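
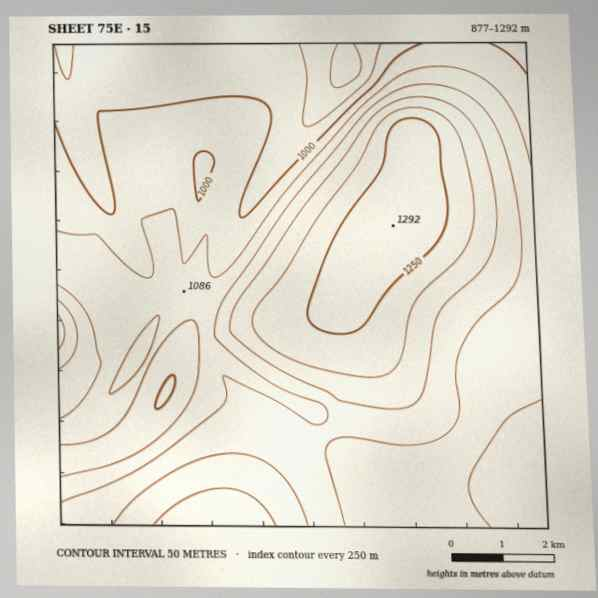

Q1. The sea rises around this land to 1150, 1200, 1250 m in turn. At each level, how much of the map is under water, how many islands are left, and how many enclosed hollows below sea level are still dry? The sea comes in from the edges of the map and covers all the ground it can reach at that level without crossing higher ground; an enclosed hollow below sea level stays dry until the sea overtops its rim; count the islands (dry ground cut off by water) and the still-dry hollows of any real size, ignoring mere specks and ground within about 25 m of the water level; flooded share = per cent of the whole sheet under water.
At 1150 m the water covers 73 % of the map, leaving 1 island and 0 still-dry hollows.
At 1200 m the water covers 84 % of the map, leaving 1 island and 0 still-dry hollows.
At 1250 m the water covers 93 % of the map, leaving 1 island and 0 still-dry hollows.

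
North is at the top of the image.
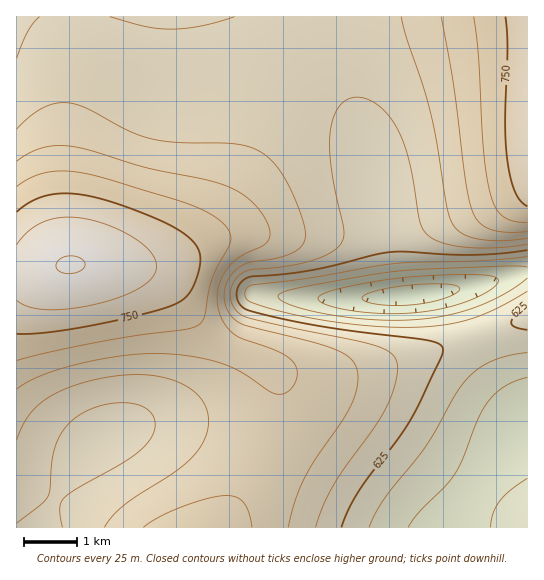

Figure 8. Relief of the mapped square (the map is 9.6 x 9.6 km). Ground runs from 510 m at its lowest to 800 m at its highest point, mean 670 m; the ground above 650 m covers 65.9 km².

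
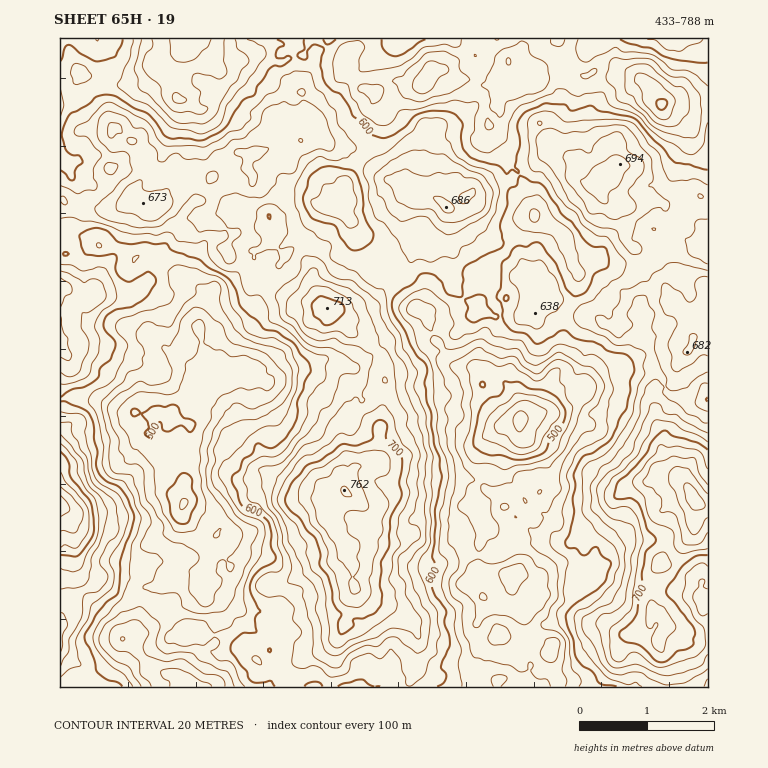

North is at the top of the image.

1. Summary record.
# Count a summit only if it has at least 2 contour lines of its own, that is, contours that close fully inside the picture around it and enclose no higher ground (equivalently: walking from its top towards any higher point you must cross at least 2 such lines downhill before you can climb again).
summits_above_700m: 2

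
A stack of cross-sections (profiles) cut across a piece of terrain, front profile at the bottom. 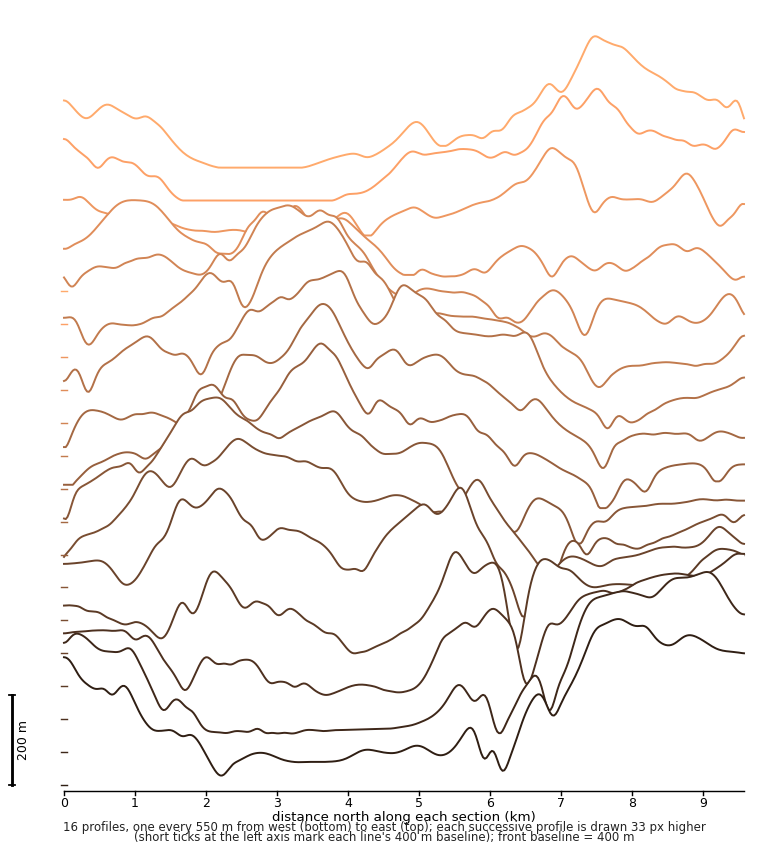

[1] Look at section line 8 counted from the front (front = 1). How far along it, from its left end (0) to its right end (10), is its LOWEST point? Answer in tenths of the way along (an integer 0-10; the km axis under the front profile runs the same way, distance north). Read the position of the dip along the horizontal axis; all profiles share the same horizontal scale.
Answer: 8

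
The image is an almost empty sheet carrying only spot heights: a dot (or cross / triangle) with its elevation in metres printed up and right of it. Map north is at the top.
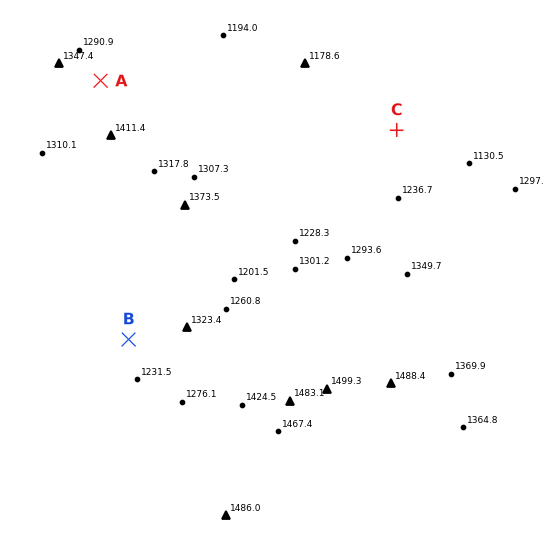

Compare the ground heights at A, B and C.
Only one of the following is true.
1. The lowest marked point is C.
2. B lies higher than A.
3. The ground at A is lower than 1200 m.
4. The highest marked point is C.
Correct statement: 1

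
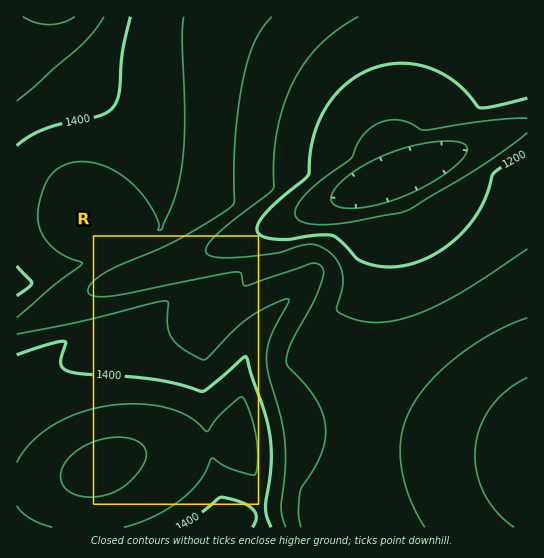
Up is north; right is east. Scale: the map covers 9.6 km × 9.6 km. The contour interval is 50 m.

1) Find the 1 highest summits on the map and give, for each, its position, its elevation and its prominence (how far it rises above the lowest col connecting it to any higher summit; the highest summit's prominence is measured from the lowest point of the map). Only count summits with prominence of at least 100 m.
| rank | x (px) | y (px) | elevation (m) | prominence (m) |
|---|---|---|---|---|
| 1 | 98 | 465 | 1511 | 165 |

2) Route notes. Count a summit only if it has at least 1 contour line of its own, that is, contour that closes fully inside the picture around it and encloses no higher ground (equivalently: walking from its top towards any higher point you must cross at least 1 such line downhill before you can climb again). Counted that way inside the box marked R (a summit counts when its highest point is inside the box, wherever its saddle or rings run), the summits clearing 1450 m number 1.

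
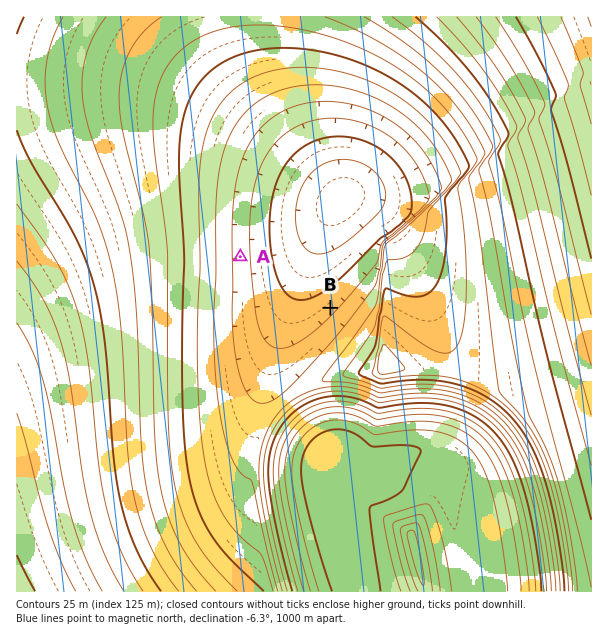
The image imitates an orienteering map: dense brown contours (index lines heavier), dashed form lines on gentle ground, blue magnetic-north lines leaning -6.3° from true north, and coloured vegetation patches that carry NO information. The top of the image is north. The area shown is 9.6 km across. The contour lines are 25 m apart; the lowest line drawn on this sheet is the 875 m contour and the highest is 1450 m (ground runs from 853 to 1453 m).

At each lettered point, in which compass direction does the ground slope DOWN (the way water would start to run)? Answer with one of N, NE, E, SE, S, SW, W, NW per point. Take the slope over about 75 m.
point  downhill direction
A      E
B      NW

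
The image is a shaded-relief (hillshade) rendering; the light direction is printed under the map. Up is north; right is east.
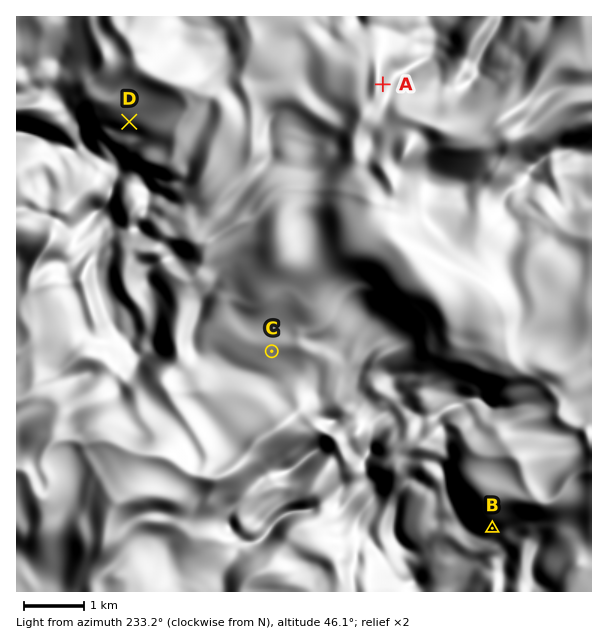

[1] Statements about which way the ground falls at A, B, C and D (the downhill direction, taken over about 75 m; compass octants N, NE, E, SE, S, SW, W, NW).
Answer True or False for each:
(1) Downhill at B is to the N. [True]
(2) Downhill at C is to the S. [False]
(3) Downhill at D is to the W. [False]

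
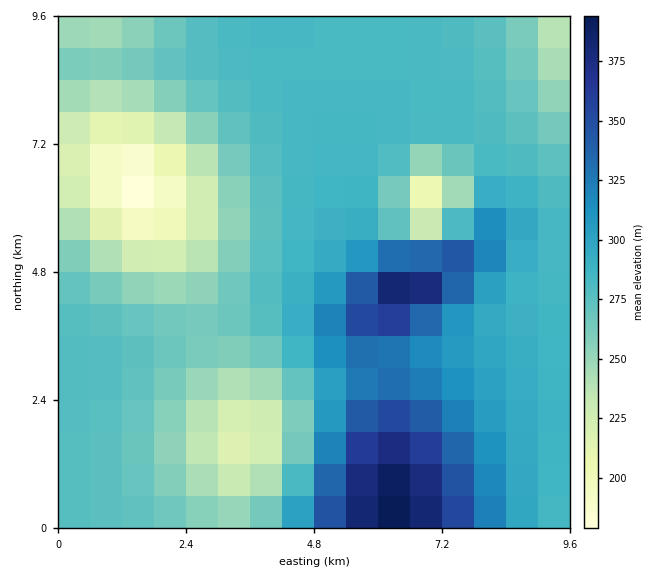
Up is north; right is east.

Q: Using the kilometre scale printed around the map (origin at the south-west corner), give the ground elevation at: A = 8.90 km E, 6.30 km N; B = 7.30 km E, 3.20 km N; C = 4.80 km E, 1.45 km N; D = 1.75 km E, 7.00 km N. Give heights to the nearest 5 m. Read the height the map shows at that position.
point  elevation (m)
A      285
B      310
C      295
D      195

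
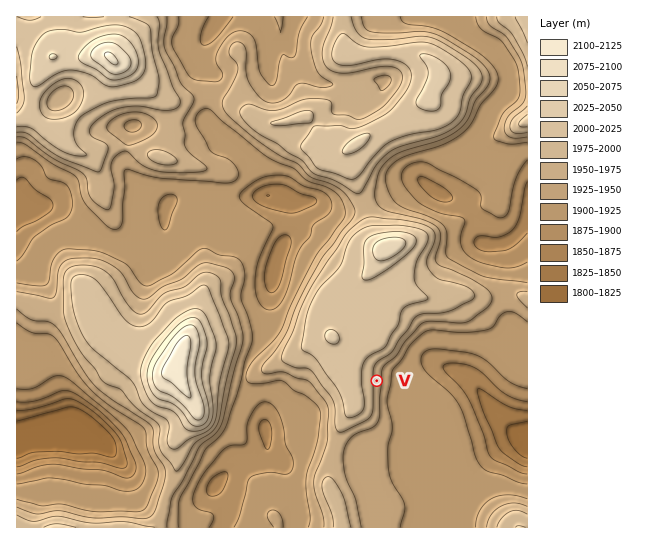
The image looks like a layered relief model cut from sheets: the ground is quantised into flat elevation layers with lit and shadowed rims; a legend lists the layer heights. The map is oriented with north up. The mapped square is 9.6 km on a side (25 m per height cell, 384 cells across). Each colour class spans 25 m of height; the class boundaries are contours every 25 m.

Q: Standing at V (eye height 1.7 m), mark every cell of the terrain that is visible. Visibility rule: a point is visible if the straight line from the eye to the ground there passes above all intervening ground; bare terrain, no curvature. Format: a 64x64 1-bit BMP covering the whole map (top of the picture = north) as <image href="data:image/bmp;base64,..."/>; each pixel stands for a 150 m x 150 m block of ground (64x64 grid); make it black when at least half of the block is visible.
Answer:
<image width="64" height="64" href="data:image/bmp;base64,Qk0+AgAAAAAAAD4AAAAoAAAAQAAAAEAAAAABAAEAAAAAAAACAAATCwAAEwsAAAIAAAAAAAAA////AAAAAAAAAAAAAAA//wAAAAAAAD//AAAAAAAD//8AAAAAAAf//wAAAAAAB///AAAAAAAH//8AAAAAAAP//wAAAAAAA//8AAAAAAAD/8AAAAAAAAP/gAAAAAAAA/+AAAAAAAAD/4AAAAAAAAP/AAAAAAAAA/8AAAAAAAAH/wEAAAAAAA/+BwAAAAAAC/4PAAAAAAAP/B8AAAAAAA/4fwAAAAAAD/D/AAAAAAAP//8AAAAAAA///wAAAAAABn//AAAAAAAAf/8AAAAAAAD//wAAAAAAAD/jAAAAAAAAP4MAAAAAAAA/4wAAAAAAADGDAAAAAAAAAAIAAAAAAAAAAAAAAAAAAAAAAAAAAAAAAAAAAAAAAAAAAAAAAAAAAAAAAAAAAAAAAAAAAAAAAAAAAAAAAAAAAAAAAAAAAAAAAAAAAAAAAAAAAAAAAAAAAAAAAAAAAAAAAAAAAAAAAAAAAAAAAAAAAAAAAAAAAAAAAAAAAAAAAAAAAAAAAAAAAAAAAAAAAAAAAAAAAAAAAAAAAAAAAAAAAAAAAAAAAAAAAAAAAAAAAAAAAAAAAAAAAAAAAAAAAAAAAAAAAAAAAAAAAAAAAAAAAAAAAAAAAAAAAAAAAAAAAAAAAAAAAAAAAAAAAAAAAAAAAAAAAAAAAAAAAAAAAAAAAAAAAAAAAAAAAAAAAAAAAAAAAA=="/>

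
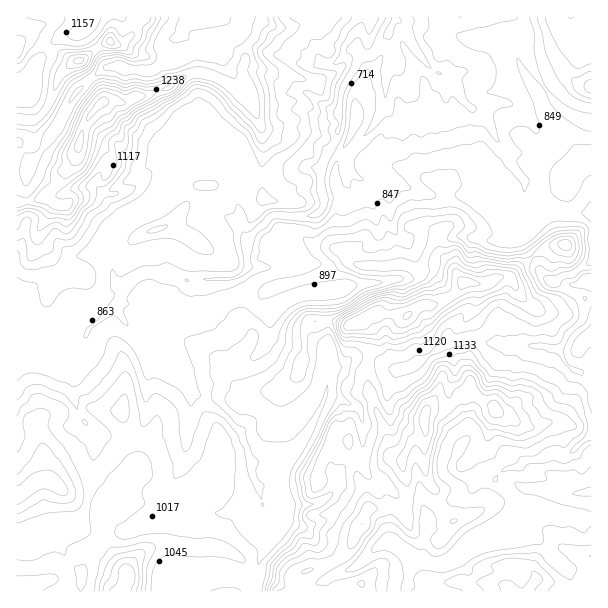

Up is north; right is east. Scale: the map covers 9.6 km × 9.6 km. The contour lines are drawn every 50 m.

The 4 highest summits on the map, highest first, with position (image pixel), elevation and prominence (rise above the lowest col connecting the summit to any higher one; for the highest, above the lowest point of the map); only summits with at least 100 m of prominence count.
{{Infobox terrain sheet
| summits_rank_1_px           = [425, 420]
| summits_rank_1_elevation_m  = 1474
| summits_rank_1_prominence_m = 836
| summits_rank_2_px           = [102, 102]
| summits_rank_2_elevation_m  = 1419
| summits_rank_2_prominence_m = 551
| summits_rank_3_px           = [80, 60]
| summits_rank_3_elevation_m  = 1418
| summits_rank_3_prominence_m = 265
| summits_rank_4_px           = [408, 315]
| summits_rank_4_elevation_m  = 1408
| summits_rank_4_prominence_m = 236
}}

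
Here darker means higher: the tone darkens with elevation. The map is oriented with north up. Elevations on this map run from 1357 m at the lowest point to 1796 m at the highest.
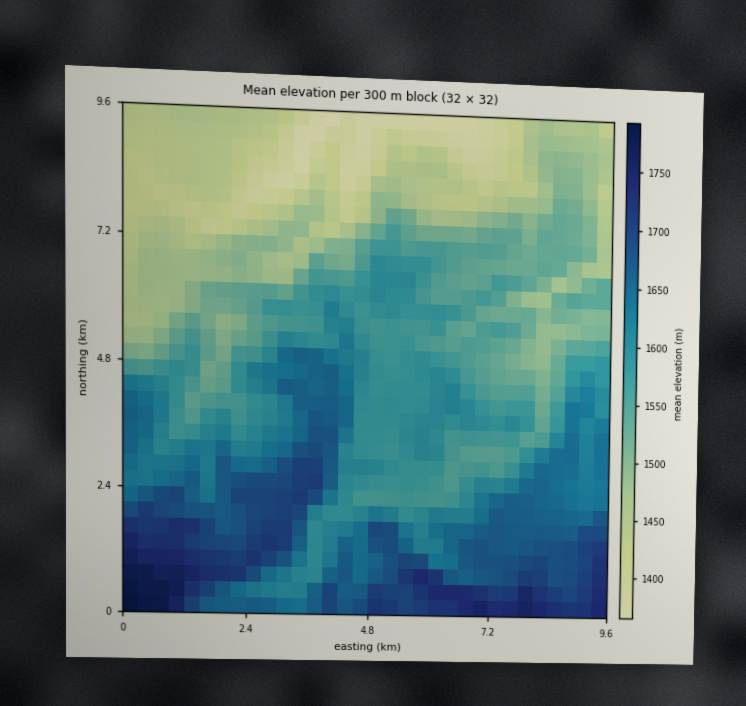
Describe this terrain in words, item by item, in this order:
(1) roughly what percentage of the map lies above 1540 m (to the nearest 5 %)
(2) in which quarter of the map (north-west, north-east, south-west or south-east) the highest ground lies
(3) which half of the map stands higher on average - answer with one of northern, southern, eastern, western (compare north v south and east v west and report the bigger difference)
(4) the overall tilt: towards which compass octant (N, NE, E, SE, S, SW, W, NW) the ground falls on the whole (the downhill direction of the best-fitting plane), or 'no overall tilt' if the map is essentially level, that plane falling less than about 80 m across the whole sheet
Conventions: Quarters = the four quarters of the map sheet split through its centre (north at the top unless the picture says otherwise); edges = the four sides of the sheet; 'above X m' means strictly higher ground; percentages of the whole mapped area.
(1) Ground above 1540 m makes up about 60 % of the sheet.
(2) The highest point lies in the south-west quarter of the map.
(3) The southern half stands higher on average than the northern half.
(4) On the whole the ground falls towards the north.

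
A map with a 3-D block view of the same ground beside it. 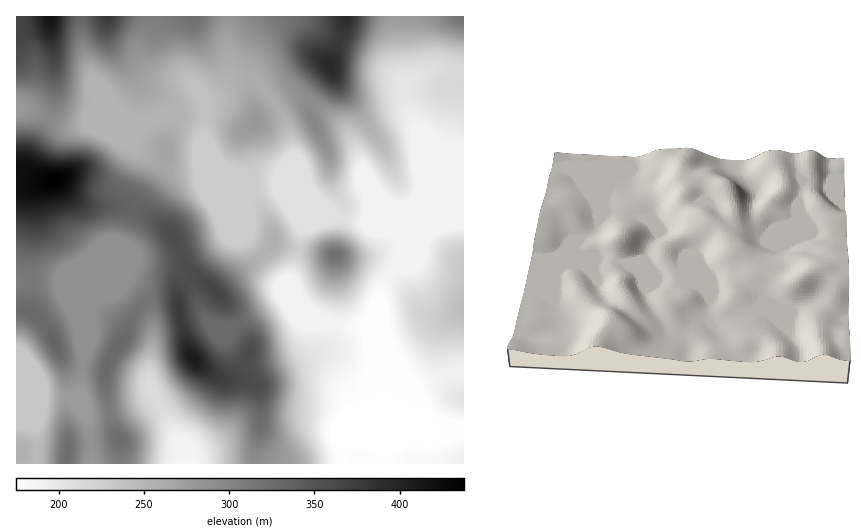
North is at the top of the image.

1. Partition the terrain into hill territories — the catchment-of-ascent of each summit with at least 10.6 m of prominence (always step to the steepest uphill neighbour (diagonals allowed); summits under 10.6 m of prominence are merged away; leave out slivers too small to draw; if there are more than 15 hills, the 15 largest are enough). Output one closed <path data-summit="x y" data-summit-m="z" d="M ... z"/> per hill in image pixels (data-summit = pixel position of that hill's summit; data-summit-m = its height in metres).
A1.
<path data-summit="193 358" data-summit-m="410" d="M155 162l-1 0 0 11-19 33-5 17-31 77 5 0 13-12 10-5 13 7 7 8 6 21 0 29-4 17 1 21 25 48 13 18 2 11 152 1 1-13 10-7 17 2 13 9 1-84-17-41-3-2-37-5-8-6-15-13-7-13-15-11-19-25-16-17 5-16-3-27 3-5-56-22-20 2-14-4z"/><path data-summit="54 180" data-summit-m="438" d="M201 98l-26 14-24 8-11 0-8-4-26 0-29 11-16-1-36-18-9 3 0 170 41 0 3 3 18 38 5 30 1-25 2-7 5-11 9-11 30-75 5-17 19-33 1-9-2-3 9 5 14 4 20-2 47 20 6 0-15-17-17-12-12-19 0-37z"/><path data-summit="330 67" data-summit-m="396" d="M298 20l-12 1-14 7-16 17-10 21-15 12-5 9 12-9 12-1 6 2 13 16 14 22 6 16 5 25 17 34 26 26 28 3 30 13 4 6 21-47 0-19-4-15 0-32-9-21-1-23-41-32-33-13-21-14z"/><path data-summit="463 308" data-summit-m="244" d="M463 225l-21 1-8 4-39 39-14 19-2 14 5 16 0 138 10-9 23-57 18-10 21-8 8-1z"/><path data-summit="336 255" data-summit-m="323" d="M342 218l-19 2-21 11-12 48 14 25 23 19 37 5 3 2 16 41 1-53-5-21 5-13 11-14 6-27-6-9-18-8-12-5z"/><path data-summit="50 17" data-summit-m="418" d="M81 16l-65 1 1 93 5-2 6 1 38 18 22-3 18-8 24 0-4-3-17-19-17-17-11-36z"/><path data-summit="119 346" data-summit-m="332" d="M127 283l-10 5-9 9-12 6-5 6-7 18 0 35-4 26-9 11 16 15 16-1 29-7 22-11-5-13 0-17 4-17-2-37-7-17z"/><path data-summit="257 120" data-summit-m="281" d="M250 77l-15 2-17 16-14 6 1 39 12 19 17 12 16 18 28-3 48 20-15-14-13-23-4-11-5-25-8-21-19-27z"/><path data-summit="55 343" data-summit-m="335" d="M57 281l-41 2 1 139 22-22 4-2 28 1 9-11 4-26-2-20-4-20z"/><path data-summit="108 17" data-summit-m="378" d="M150 16l-68 0-2 6 2 25 10 30 17 17 17 20 14 6 11 0 18-6 21-9 12-8-7-12-8-6-32-2-12-10-5-11 0-11 11-19z"/><path data-summit="194 17" data-summit-m="322" d="M227 16l-76 0-2 10-11 19 0 11 5 11 12 10 32 2 8 6 8 15 14-6 9-10 5-11-4-24z"/><path data-summit="119 440" data-summit-m="325" d="M153 395l-9 6-20 7-21 5-19 0 6 14 2 37 98-1-2-11-10-12z"/><path data-summit="346 17" data-summit-m="391" d="M395 16l-167 0-1 33 4 24-5 11 20-18 10-21 16-17 20-8 14 2 26 16 33 13 38 29-5-19z"/><path data-summit="463 17" data-summit-m="322" d="M463 16l-68 1 3 44 2 12 5 9 23-12 10-3 20 5 6-1z"/><path data-summit="68 452" data-summit-m="324" d="M53 398l-10 0-4 2-23 23 1 3 18 1 2 13-1 23 55 1 0-30-6-20-15-15z"/>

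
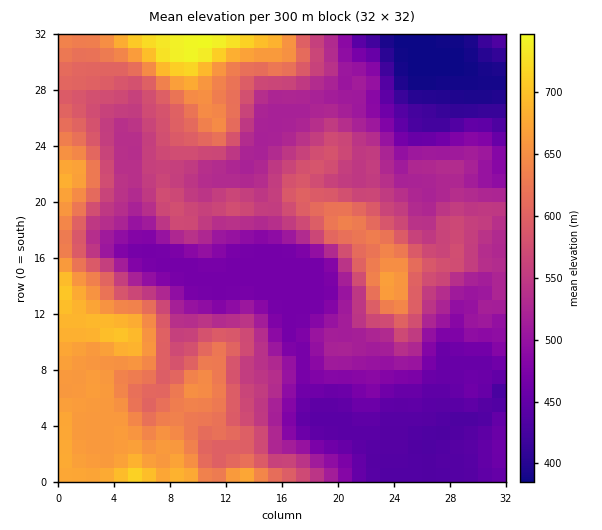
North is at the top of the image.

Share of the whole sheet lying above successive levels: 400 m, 97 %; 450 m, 87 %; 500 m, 69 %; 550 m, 47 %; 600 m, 28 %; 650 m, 14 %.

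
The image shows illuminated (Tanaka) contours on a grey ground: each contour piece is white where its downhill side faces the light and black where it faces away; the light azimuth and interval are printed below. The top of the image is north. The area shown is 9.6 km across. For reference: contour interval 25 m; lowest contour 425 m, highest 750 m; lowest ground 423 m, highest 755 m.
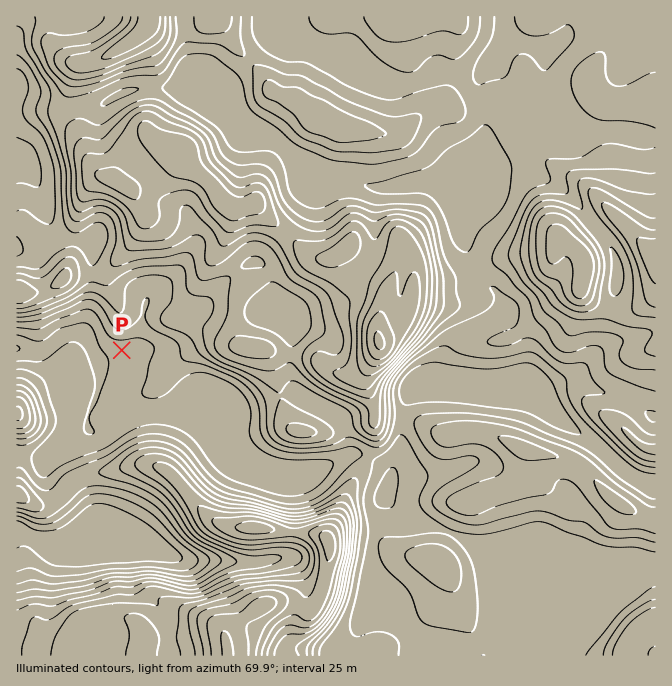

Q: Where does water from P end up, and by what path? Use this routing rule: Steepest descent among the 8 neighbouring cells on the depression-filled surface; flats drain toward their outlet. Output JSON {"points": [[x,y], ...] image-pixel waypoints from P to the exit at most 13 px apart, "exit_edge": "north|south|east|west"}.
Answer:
{"points": [[122, 350], [108, 358], [97, 355], [88, 342], [77, 333], [64, 335], [50, 345], [37, 352], [24, 350], [17, 348]], "exit_edge": "west"}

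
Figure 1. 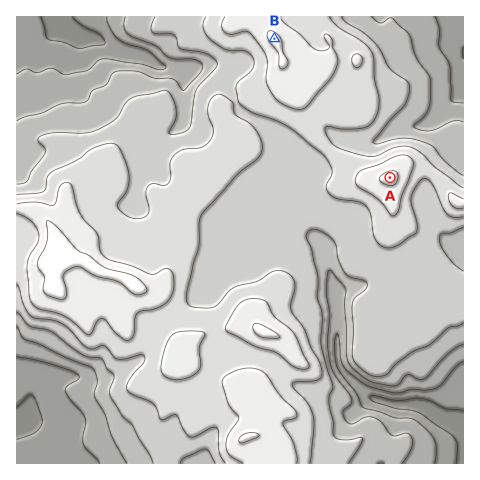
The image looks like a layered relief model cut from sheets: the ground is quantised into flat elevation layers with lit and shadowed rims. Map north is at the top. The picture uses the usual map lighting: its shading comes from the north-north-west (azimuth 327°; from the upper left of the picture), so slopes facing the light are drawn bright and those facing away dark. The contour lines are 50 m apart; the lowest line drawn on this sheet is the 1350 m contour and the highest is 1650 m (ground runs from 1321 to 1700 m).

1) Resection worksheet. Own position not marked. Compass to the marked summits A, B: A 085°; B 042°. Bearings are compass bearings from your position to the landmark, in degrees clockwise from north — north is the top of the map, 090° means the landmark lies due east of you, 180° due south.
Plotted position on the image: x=129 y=200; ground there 1540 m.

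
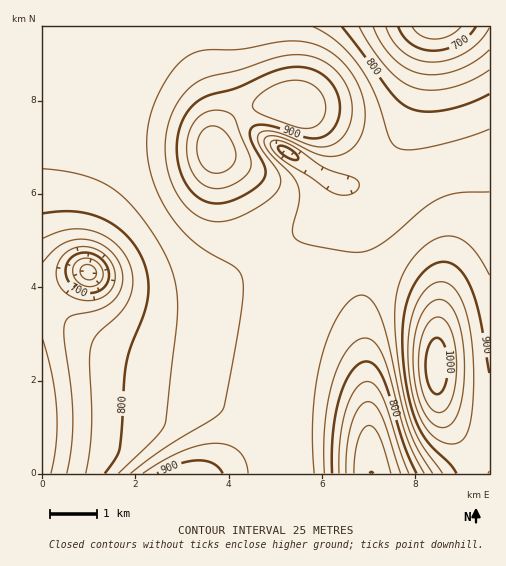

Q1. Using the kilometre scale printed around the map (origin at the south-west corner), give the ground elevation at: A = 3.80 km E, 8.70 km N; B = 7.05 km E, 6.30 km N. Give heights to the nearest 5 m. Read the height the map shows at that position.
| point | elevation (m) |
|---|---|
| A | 865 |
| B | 830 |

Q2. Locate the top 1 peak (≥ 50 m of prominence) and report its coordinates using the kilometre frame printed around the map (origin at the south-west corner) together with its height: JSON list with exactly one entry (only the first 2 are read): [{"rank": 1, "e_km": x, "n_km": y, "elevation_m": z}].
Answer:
[{"rank": 1, "e_km": 8.44, "n_km": 2.29, "elevation_m": 1015}]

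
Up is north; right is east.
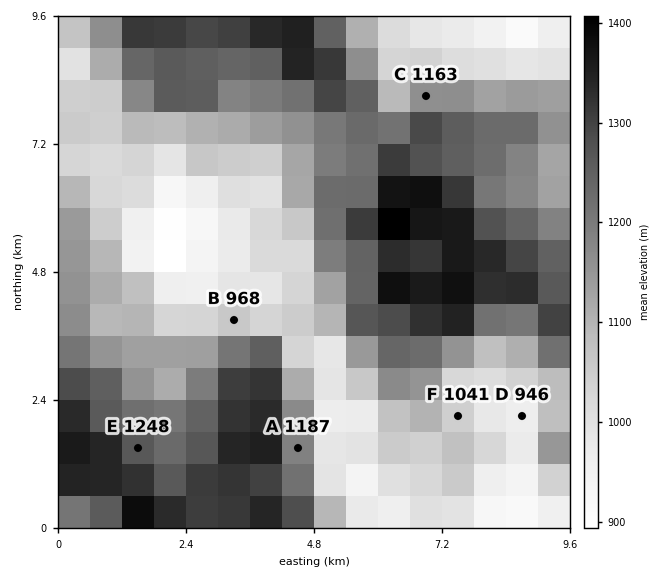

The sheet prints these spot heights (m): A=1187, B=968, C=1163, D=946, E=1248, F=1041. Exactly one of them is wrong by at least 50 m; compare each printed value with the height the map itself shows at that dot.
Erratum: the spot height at B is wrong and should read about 1055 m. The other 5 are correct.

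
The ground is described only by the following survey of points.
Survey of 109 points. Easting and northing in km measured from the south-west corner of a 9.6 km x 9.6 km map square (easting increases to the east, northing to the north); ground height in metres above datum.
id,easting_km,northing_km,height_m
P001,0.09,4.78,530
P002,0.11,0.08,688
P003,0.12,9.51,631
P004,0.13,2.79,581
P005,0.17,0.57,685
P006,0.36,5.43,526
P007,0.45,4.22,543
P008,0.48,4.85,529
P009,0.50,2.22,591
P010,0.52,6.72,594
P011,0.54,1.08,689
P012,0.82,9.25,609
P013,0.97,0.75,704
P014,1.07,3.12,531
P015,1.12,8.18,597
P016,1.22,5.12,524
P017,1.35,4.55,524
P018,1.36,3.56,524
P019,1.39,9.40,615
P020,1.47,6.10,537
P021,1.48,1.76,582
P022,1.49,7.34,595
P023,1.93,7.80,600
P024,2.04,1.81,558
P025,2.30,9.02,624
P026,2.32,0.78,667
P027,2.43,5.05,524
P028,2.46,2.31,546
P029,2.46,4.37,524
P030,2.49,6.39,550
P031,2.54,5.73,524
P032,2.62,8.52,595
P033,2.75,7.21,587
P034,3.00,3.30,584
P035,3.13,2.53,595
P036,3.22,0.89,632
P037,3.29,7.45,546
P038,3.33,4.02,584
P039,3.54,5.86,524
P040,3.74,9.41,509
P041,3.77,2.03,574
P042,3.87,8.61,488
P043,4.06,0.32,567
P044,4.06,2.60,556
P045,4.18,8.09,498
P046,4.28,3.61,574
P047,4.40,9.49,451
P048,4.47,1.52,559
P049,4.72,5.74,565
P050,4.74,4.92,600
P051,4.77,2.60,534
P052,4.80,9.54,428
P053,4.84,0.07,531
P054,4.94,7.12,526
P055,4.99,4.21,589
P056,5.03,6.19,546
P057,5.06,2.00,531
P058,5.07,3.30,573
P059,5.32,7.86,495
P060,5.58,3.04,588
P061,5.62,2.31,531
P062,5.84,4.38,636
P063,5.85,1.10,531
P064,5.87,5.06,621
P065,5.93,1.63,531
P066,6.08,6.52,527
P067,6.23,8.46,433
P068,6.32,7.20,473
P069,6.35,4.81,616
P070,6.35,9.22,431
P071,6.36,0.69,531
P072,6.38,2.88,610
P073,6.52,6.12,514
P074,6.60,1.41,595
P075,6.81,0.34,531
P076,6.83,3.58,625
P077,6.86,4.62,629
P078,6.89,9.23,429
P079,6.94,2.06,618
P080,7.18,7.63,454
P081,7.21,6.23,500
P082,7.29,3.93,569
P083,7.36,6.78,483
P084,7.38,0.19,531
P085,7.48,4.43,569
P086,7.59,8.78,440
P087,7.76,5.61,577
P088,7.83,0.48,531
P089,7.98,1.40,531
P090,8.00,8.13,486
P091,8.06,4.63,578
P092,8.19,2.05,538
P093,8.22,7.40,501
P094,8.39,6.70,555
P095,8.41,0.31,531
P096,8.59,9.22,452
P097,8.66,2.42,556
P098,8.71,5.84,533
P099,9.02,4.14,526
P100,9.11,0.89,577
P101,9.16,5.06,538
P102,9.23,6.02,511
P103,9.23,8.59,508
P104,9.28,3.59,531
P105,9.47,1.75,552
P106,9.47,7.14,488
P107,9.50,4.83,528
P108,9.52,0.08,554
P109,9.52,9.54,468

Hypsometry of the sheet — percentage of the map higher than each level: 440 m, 96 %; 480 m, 90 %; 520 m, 81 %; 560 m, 40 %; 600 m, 18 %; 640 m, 5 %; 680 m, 3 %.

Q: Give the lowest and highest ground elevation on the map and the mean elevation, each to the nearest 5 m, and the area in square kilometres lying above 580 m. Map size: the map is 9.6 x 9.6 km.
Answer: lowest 425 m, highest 705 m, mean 550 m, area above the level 27.1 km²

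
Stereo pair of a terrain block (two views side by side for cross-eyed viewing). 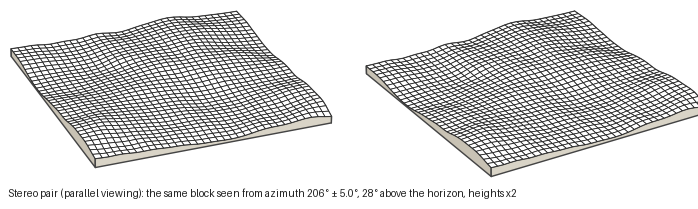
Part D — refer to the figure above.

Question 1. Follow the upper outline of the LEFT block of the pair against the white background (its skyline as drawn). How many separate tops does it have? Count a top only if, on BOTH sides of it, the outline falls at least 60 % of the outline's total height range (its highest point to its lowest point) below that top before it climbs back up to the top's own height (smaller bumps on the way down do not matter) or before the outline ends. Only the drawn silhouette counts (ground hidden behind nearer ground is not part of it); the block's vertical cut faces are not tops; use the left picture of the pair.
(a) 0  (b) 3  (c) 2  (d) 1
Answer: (a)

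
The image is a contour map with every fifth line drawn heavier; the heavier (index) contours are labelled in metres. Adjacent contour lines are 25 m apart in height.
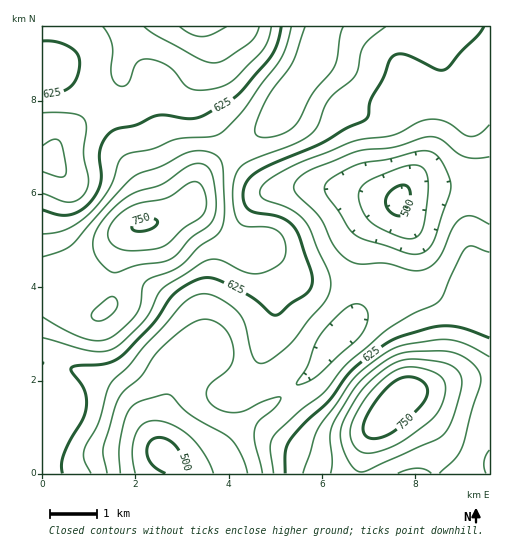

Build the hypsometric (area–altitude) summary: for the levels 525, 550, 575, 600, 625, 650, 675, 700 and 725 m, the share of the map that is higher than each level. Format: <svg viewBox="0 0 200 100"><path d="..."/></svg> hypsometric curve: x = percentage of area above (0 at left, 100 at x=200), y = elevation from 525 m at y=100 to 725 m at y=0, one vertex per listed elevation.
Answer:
<svg viewBox="0 0 200 100"><path d="M193 100l-10-12-23-13-33-13-39-12-29-12-21-13-20-13-9-12"/></svg>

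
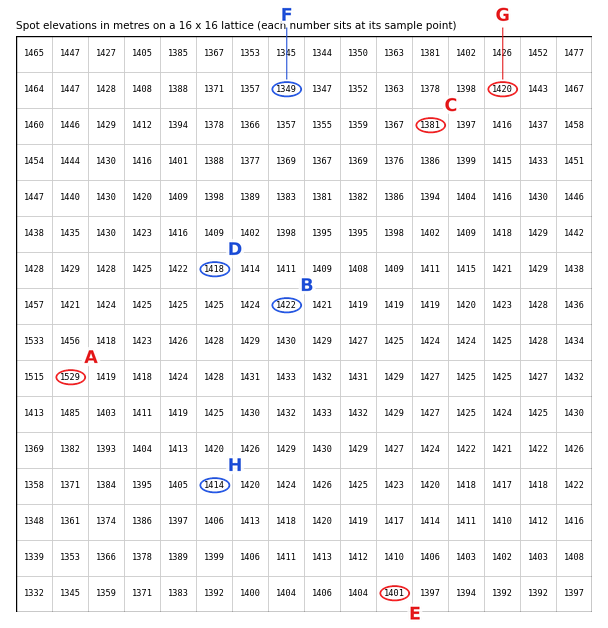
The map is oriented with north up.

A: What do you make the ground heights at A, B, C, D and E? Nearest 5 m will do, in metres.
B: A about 1530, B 1420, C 1380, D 1420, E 1400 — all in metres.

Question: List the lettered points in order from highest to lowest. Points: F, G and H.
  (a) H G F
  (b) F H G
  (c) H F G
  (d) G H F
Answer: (d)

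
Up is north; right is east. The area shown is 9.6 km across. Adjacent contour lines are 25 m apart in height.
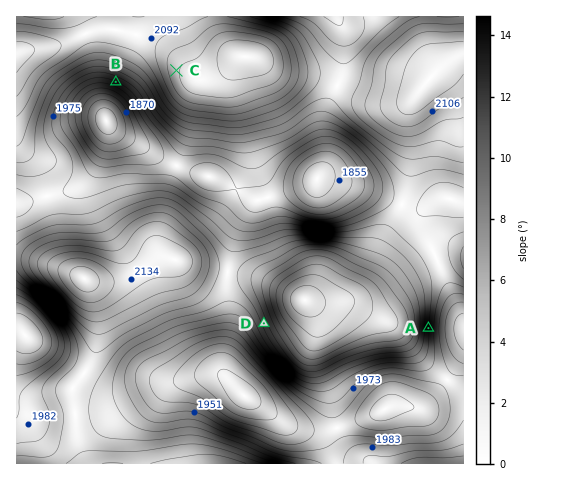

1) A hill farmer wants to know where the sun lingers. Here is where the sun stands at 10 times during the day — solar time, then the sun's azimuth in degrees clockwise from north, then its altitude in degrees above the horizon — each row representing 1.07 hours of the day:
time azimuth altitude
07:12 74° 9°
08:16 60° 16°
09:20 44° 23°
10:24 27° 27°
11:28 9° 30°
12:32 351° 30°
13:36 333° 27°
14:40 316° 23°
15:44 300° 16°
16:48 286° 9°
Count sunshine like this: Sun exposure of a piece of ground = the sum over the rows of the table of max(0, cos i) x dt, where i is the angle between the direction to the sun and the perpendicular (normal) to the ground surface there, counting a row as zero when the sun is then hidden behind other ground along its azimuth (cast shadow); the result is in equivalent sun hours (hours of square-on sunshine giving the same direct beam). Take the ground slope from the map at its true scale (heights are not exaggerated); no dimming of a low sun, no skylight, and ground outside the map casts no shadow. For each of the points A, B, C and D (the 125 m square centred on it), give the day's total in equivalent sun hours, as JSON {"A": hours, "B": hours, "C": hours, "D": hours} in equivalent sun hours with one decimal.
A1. {"A": 3.7, "B": 2.3, "C": 3.8, "D": 3.3}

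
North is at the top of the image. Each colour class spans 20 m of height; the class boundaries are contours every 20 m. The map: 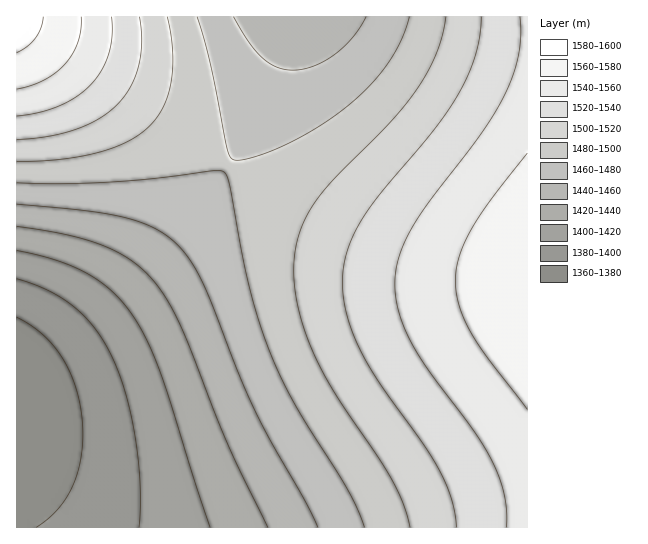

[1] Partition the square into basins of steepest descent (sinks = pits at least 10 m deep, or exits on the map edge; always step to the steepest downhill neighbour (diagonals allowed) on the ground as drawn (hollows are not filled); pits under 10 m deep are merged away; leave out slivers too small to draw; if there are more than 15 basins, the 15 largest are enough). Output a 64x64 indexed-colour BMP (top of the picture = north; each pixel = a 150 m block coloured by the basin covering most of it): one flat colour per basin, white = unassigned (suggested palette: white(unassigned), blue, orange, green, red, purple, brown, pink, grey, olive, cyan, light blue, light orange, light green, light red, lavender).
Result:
<image width="64" height="64" href="data:image/bmp;base64,Qk12CAAAAAAAAHYAAAAoAAAAQAAAAEAAAAABAAQAAAAAAAAIAAATCwAAEwsAABAAAAAAAAAA////ALR3HwAOf/8ALKAsACgn1gC9Z5QAS1aMAMJ34wB/f38AIr28AM++FwDox64AeLv/AIrfmACWmP8A1bDFABERERERERERERERERERERERERERERERERERERERERERERERERERERERERERERERERERERERERERERERERERERERERERERERERERERERERERERERERERERERERERERERERERERERERERERERERERERERERERERERERERERERERERERERERERERERERERERERERERERERERERERERERERERERERERERERERERERERERERERERERERERERERERERERERERERERERERERERERERERERERERERERERERERERERERERERERERERERERERERERERERERERERERERERERERERERERERERERERERERERERERERERERERERERERERERERERERERERERERERERERERERERERERERERERERERERERERERERERERERERERERERERERERERERERERERERERERERERERERERERERERERERERERERERERERERERERERERERERERERERERERERERERERERERERERERERERERERERERERERERERERERERERERERERERERERERERERERERERERERERERERERERERERERERERERERERERERERERERERERERERERERERERERERERERERERERERERERERERERERERERERERERERERERERERERERERERERERERERERERERERERERERERERERERERERERERERERERERERERERERERERERERERERERERERERERERERERERERERERERERERERERERERERERERERERERERERERERERERERERERERERERERERERERERERERERERERERERERERERERERERERERERERERERERERERERERERERERERERERERERERERERERERERERERERERERERERERERERERERERERERERERERERERERERERERERERERERERERERERERERERERERERERERERERERERERERERERERERERERERERERERERERERERERERERERERERERERERERERERERERERERERERERERERERERERERERERERERERERERERERERERERERERERERERERERERERERERERERERERERERERERERERERERERERERERERERERERERERERERERERERERERERERERERERERERERERERERERERERERERERERERERERERERERERERERERERERERERERERERERERERERERERERERERERERERERERERERERERERERERERERERERERERERERERERERERERERERERERERERERERERERERERERERERERERERERERERERERERERERERERERESIiIiIhEREREREREREREREREREREREREREREREREiIiIiIiIiERERERERERERERERERERERERERERERESIiIiIiIiIiIRERERERERERERERERERERERERERERIiIiIiIiIiIiIhERERERERERERERERERERERERERESIiIiIiIiIiIiIiEREREREREREREREREREREREREREiIiIiIiIiIiIiIiIRERERERERERERERERERERERERIiIiIiIiIiIiIiIiIhERERERERERERERERERERERESIiIiIiIiIiIiIiIiIiEREREREREREREREREREREREiIiIiIiIiIiIiIiIiIiIREREREREREREREREREREREiIiIiIiIiIiIiIiIiIiIhERERERERERERERERERERIiIiIiIiIiIiIiIiIiIiIiERERERERERERERERERESIiIiIiIiIiIiIiIiIiIiIiIRERERERERERERERERESIiIiIiIiIiIiIiIiIiIiIiIhEREREREREREREREREiIiIiIiIiIiIiIiIiIiIiIiIiEREREREREREREREREiIiIiIiIiIiIiIiIiIiIiIiIiIRERERERERERERERIiIiIiIiIiIiIiIiIiIiIiIiIiIhERERERERERERERIiIiIiIiIiIiIiIiIiIiIiIiIiIiERERERERERERESIiIiIiIiIiIiIiIiIiIiIiIiIiIiIRERERERERERESIiIiIiIiIiIiIiIiIiIiIiIiIiIiIhERERERERERESIiIiIiIiIiIiIiIiIiIiIiIiIiIiIiEREREREREREiIiIiIiIiIiIiIiIiIiIiIiIiIiIiIiIREREREREREiIiIiIiIiIiIiIiIiIiIiIiIiIiIiIiIhERERERERIiIiIiIiIiIiIiIiIiIiIiIiIiIiIiIiIiERERERERIiIiIiIiIiIiIiIiIiIiIiIiIiIiIiIiIiIRERERESIiIiIiIiIiIiIiIiIiIiIiIiIiIiIiIiIiIhERERESIiIiIiIiIiIiIiIiIiIiIiIiIiIiIiIiIiIiERERESIiIiIiIiIiIiIiIiIiIiIiIiIiIiIiIiIiIiIREREiIiIiIiIiIiIiIiIiIiIiIiIiIiIiIiIiIiIiIhERIiIiIiIiIiIiIiIiIiIiIiIiIiIiIiIiIiIiIiIiERIiIiIiIiIiIiIiIiIiIiIiIiIiIiIiIiIiIiIiIiISIiIiIiIiIiIiIiIiIiIiIiIiIiIiIiIiIiIiIiIiIiIiIiIiIiIiIiIiIiIiIiIiIiIiIiIiIiIiIiIiIiIi"/>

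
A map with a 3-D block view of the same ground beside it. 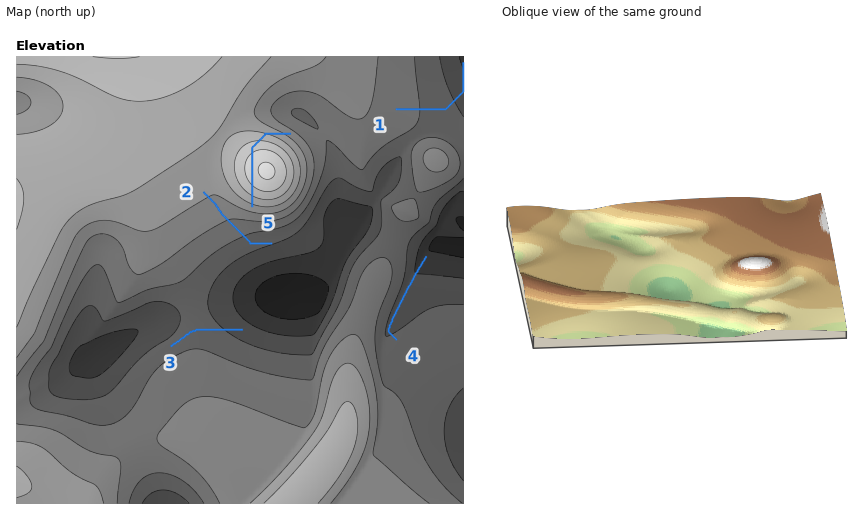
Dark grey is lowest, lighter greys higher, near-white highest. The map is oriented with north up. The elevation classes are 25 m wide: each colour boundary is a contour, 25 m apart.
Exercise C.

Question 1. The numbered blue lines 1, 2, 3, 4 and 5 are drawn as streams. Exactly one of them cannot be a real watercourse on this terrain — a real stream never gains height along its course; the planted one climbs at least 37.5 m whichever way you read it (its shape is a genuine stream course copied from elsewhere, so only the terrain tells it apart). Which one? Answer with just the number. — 5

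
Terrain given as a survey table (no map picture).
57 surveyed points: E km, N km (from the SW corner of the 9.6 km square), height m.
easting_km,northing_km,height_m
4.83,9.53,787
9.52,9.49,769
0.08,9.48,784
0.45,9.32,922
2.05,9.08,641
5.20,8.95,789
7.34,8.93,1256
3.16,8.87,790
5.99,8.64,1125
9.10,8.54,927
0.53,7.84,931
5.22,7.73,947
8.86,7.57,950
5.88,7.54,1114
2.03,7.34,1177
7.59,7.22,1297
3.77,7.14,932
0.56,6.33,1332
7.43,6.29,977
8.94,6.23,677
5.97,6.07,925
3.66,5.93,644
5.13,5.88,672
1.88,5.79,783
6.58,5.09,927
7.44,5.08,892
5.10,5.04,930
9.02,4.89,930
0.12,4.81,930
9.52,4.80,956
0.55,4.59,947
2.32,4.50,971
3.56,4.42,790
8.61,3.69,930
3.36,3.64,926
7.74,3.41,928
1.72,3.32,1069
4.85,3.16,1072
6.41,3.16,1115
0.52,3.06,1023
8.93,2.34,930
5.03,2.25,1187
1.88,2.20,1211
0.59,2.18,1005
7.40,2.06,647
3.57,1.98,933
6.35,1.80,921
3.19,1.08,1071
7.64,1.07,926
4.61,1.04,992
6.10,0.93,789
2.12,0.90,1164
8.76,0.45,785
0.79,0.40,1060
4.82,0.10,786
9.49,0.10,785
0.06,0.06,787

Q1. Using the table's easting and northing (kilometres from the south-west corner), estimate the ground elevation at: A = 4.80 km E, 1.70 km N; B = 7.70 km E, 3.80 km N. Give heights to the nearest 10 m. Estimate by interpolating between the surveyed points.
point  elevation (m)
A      1160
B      930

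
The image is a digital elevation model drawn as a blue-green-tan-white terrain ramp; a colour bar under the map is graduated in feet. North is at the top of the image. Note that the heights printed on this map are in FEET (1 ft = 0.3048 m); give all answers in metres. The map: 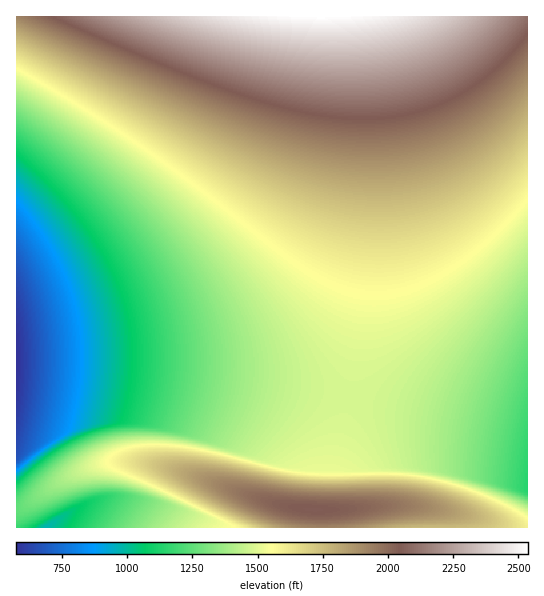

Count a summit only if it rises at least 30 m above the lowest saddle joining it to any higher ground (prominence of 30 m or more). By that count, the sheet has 1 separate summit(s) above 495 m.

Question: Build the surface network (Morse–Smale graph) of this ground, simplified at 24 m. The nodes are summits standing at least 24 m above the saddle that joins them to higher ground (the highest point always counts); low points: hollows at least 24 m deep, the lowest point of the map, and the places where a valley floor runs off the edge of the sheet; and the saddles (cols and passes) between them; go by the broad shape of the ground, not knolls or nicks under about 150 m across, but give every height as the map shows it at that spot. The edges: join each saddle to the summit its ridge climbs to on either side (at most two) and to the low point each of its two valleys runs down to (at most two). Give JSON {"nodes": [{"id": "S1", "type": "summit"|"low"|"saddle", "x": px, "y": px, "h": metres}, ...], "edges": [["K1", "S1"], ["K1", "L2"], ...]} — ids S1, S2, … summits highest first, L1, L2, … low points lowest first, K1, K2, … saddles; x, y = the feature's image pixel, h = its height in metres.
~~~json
{"nodes": [
{"id": "S1", "type": "summit", "x": 321, "y": 17, "h": 773},
{"id": "S2", "type": "summit", "x": 313, "y": 510, "h": 624},
{"id": "L1", "type": "low", "x": 17, "y": 362, "h": 175},
{"id": "L2", "type": "low", "x": 45, "y": 527, "h": 296},
{"id": "L3", "type": "low", "x": 527, "y": 489, "h": 346},
{"id": "K1", "type": "saddle", "x": 349, "y": 398, "h": 450},
{"id": "K2", "type": "saddle", "x": 17, "y": 510, "h": 381}],
"edges": [["K1", "S1"], ["K1", "S2"], ["K1", "L1"], ["K1", "L3"], ["K2", "S2"], ["K2", "L1"], ["K2", "L2"]]}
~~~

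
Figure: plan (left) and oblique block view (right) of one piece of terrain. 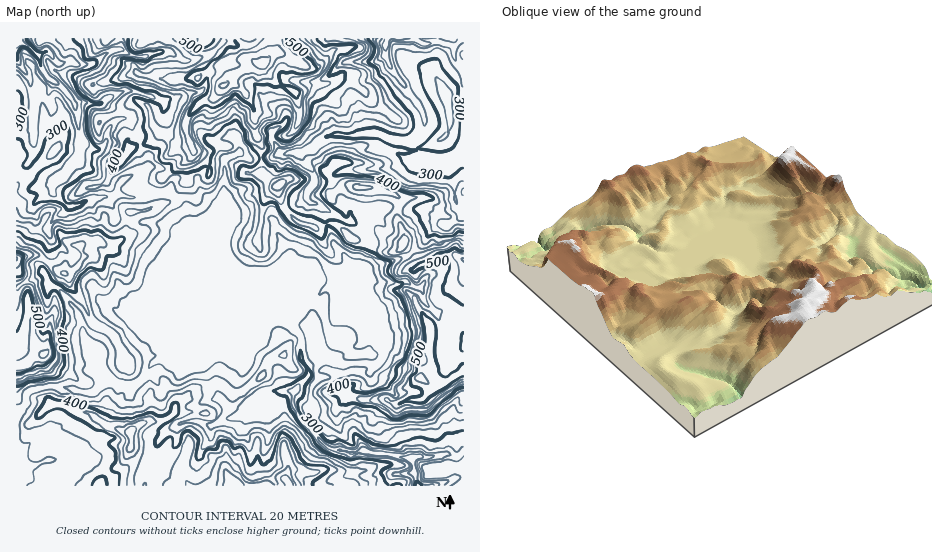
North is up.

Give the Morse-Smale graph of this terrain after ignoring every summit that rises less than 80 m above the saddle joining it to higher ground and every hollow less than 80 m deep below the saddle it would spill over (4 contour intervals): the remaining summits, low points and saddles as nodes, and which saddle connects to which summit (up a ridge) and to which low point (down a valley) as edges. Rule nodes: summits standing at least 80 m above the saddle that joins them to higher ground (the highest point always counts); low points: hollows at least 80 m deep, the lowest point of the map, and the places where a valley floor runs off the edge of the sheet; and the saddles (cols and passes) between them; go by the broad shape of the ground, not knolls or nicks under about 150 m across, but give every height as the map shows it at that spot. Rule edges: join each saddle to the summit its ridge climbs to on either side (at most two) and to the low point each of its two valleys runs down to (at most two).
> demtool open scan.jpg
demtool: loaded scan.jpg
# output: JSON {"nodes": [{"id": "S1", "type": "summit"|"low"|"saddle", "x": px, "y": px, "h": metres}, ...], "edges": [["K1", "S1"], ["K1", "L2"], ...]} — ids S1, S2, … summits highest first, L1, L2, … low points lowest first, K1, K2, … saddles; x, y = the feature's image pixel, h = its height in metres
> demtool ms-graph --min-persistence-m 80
{"nodes": [
{"id": "S1", "type": "summit", "x": 262, "y": 63, "h": 574},
{"id": "S2", "type": "summit", "x": 45, "y": 354, "h": 544},
{"id": "S3", "type": "summit", "x": 463, "y": 259, "h": 544},
{"id": "S4", "type": "summit", "x": 234, "y": 485, "h": 500},
{"id": "L1", "type": "low", "x": 18, "y": 41, "h": 165},
{"id": "L2", "type": "low", "x": 417, "y": 485, "h": 191},
{"id": "L3", "type": "low", "x": 388, "y": 39, "h": 208},
{"id": "K1", "type": "saddle", "x": 262, "y": 158, "h": 404},
{"id": "K2", "type": "saddle", "x": 327, "y": 224, "h": 401},
{"id": "K3", "type": "saddle", "x": 175, "y": 196, "h": 355},
{"id": "K4", "type": "saddle", "x": 45, "y": 389, "h": 350},
{"id": "K5", "type": "saddle", "x": 213, "y": 384, "h": 348}],
"edges": [["K1", "S1"], ["K1", "S3"], ["K1", "L1"], ["K1", "L3"], ["K2", "S3"], ["K2", "L2"], ["K2", "L3"], ["K3", "S1"], ["K3", "S2"], ["K3", "L1"], ["K3", "L2"], ["K4", "S2"], ["K4", "S4"], ["K4", "L1"], ["K4", "L2"], ["K5", "S1"], ["K5", "S4"], ["K5", "L2"]]}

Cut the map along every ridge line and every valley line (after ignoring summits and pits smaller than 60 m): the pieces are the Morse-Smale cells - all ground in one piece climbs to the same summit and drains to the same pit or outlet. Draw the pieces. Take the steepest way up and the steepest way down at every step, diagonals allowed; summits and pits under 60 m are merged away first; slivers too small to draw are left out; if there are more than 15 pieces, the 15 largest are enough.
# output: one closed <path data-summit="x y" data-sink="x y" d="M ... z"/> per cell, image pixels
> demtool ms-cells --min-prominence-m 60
<path data-summit="262 63" data-sink="17 39" d="M274 38l-257 0-1 152 13 0 24-6-1 9 17 14 32-10 12 0 4-3 8 3 19 0 24-5 7 4 6-9 7-5-2-20 8-12 15 1 9-5 11 0 8 8 4-2 8 6 11 0 1-12-7-15 0-22-12-21-12-6-4 1 6-8 16-5 7-6 7 0 12-11z"/><path data-summit="45 354" data-sink="417 485" d="M176 197l-19 10-26 5-3 4-4 17-5 8-6 2-21-2-12 5 4 12-13 14-9 3-8 16 0 22-4 11-5 30-13 5-6 6-10 3 1 41 6-2 3-6 0-7 5-4 16-3 15 0 21 6 8 0 14-13 12 4 15 3 8-5 8-13 11-9 7 0 10 6 7 1 7-9-1-14 2-8 10-11 23-9 32 0 13-5 8 1-21-21-20-8-9-9-9-14-16-17-17-39z"/><path data-summit="262 63" data-sink="388 39" d="M463 38l-187 0-2 15-12 11-7 0-7 6-16 5-5 7 15 7 12 20 0 22 7 15 1 12 11-1 6-3 23 0 30-19 43-3 25 9 14-3 5 22 29 2-3 4 10 17 1 19 7 11z"/><path data-summit="262 63" data-sink="417 485" d="M229 146l-11 0-9 5-15-1-8 12 2 20-7 5-6 9 10 8 17 39 16 17 9 14 9 9 20 8 24 23-11-3-13 5-36 1-19 8-6 5-5 10 0 9 12 9 9 27 8 13 20 18 21-12 33 0 7 14 7 6 8-11 0-5-20-17 11-13 3-5-1-4 18-10 6-7 4-9-2-9 9 8 10 13 21 0 4-2 8-9-6-25-15-16-15-7-21 0-9 10-23-6-11 9 0-35 4-9 0-8-14-28-4-3-24-5-12-5-13 0 2-6-1-48 5-5 8-3-3-5z"/><path data-summit="463 259" data-sink="417 485" d="M334 224l-6 0 5 19 15 20 14 36 16 15 8 30-12 11-21 0-10-13-10-7 3 8-4 9-6 7-18 10 1 4-3 5-11 13 20 17 0 5-9 12 15 17 13 8 17 3 16-2 39 7 28-1 11-4 10 4 5-1 4-3 0-80-5 1-14 10-10 4-15-10 2-6 0-11 7-23 0-10-14-29-5-5 6-13-1-11 2-6-2-5-12-15-11 8-9-6-13-2-17-5z"/><path data-summit="234 485" data-sink="417 485" d="M190 350l0 8-7 9-7-1-10-6-7 0-11 9-8 13-8 5-15-3-12-4-14 13-8 0-21-6-15 0-16 3-5 4 0 7-3 6-7 3 0 16 8 0 5-2 23-21 12 1 20 7 11 5 14 10 16 5 6 0 15-9 16-1 13-9 6 6 9 27-7 18 0 11 7 12 199 0 1-9 3-3 22-3-4-13-25-5-15 0-4-2-16 2-21-4-9-7-21-24-7-14-33 0-21 12-20-18-8-13-9-27z"/><path data-summit="463 259" data-sink="388 39" d="M375 132l-43 3-31 19 14 23-1 6-8 11 2 6 16 9 4 15 11 2 14 13 17 5 13 2 9 6 11-8 12 15 3 9 23-12 14-1 8 3 1-44-8-12-1-19-10-17 3-4-29-2-5-22-14 3z"/><path data-summit="234 485" data-sink="17 39" d="M59 403l-10 1-20 20-13 3 1 59 173-1-7-11 0-11 7-18-9-27-6-6-13 9-16 1-15 9-6 0-19-6-16-11z"/><path data-summit="45 354" data-sink="17 39" d="M168 192l-24 5-19 0-6-3-6 3-12 0-28 10-4 0-17-15-17 11-1 8 2 6 13 9 0 32-6 8-1 6-26 17 1 78 9-2 6-6 13-5 5-30 4-11 0-22 8-16 9-3 13-14-4-12 12-5 11 2 16-2 5-8 6-20 20-3 21-9 4-5z"/><path data-summit="279 186" data-sink="417 485" d="M237 154l-8 3-5 5 1 48-2 6 13 0 12 5 24 5 4 3 14 28 0 8-4 9 0 35 11-9 23 6 9-10 21 0 15 7-11-22-6-18-15-20-4-17-3-1-11 3-22-9-11-16-4-17-16-13-16 0-5-7z"/><path data-summit="463 259" data-sink="17 39" d="M455 255l-14 1-24 12-2 2 1 11-6 11 19 36 0 10-7 23 0 11-2 6 14 10 11-4 19-12 0-113z"/><path data-summit="279 186" data-sink="388 39" d="M300 154l-21 0-6 3-10 1-1 16 16 12 4 17 11 16 8 5 18 4 9-4-3-13-3-4-13-6-3-4 9-20z"/><path data-summit="17 259" data-sink="17 39" d="M53 184l-37 7 1 98 25-17 1-6 6-8 0-32-13-9-2-12 2-4 16-10z"/><path data-summit="262 63" data-sink="417 485" d="M463 453l-5 4-13-4-11 4-22 1 3 13-22 3-3 3-1 8 74 1z"/><path data-summit="279 186" data-sink="17 39" d="M241 152l-3 1 0 3 8 17 16 0 0-15-13 0z"/>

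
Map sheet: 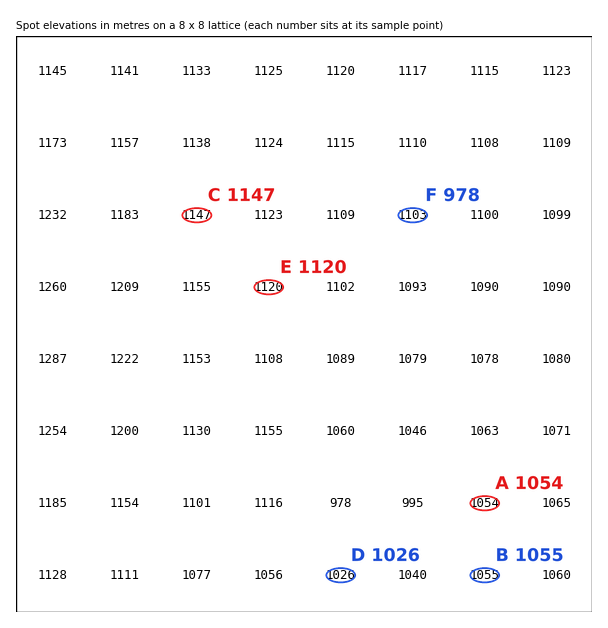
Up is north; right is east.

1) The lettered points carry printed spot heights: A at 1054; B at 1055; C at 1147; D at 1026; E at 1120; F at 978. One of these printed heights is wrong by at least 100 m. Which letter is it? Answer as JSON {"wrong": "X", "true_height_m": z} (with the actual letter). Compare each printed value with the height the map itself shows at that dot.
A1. {"wrong": "F", "true_height_m": 1103}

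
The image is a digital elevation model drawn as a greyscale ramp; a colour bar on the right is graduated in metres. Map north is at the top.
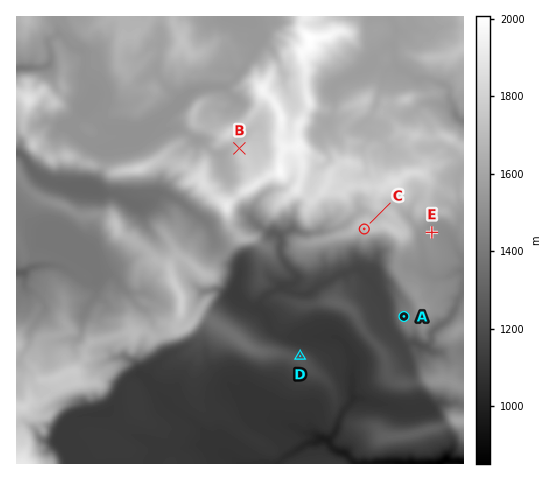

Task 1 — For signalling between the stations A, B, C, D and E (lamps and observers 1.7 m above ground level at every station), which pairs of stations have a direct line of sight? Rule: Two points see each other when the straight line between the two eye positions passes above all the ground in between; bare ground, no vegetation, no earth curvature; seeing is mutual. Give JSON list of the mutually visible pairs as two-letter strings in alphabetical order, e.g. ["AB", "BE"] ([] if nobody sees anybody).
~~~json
["AC", "AD", "CD"]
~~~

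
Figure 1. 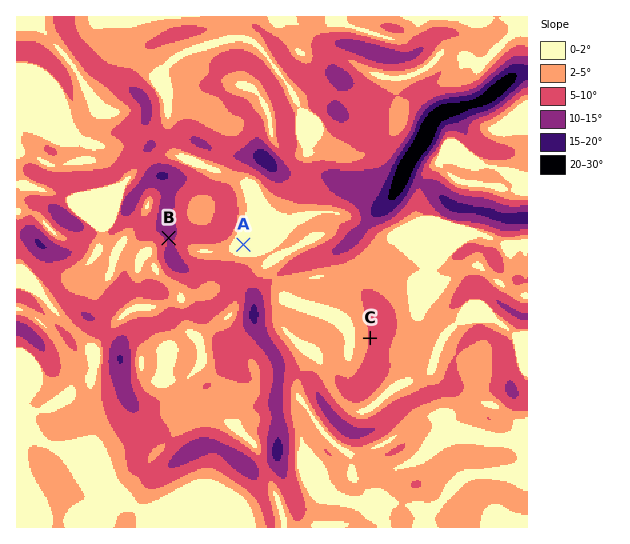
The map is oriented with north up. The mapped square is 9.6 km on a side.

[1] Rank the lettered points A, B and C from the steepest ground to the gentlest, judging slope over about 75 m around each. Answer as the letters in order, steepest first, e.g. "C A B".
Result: B C A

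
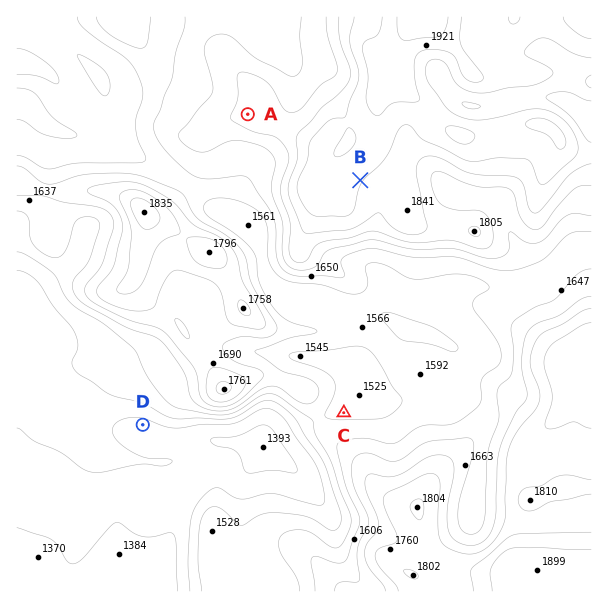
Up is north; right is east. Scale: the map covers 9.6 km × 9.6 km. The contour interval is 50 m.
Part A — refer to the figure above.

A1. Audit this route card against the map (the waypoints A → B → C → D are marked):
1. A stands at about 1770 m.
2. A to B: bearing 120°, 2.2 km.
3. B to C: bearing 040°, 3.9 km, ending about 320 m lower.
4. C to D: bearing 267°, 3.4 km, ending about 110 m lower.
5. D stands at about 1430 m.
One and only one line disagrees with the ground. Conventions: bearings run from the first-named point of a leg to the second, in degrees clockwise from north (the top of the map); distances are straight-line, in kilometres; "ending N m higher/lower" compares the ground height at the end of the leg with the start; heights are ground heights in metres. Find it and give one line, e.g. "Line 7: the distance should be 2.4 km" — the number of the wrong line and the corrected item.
Line 3: the bearing should be 184°.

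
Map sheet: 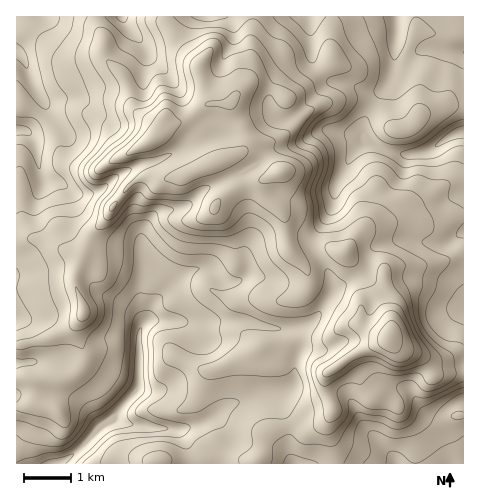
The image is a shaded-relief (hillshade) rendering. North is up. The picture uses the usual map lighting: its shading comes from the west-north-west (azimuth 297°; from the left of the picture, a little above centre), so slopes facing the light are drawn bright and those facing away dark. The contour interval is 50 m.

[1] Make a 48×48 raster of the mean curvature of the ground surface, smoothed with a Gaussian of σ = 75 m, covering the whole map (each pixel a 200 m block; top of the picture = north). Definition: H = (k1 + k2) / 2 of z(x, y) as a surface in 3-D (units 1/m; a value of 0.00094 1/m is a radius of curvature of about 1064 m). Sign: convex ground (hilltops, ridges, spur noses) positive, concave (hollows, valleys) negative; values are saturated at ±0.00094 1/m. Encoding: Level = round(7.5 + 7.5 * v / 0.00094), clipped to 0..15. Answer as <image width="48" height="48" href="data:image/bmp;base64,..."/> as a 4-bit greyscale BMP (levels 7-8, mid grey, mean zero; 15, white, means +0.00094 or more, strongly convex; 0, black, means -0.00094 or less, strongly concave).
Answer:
<image width="48" height="48" href="data:image/bmp;base64,Qk32BAAAAAAAAHYAAAAoAAAAMAAAADAAAAABAAQAAAAAAIAEAAATCwAAEwsAABAAAAAAAAAAAAAAABEREQAiIiIAMzMzAERERABVVVUAZmZmAHd3dwCIiIgAmZmZAKqqqgC7u7sAzMzMAN3d3QDu7u4A////AJhiADzbqa3u2omYis7adGZnmHiXR5iHeJmZlAGNyqq8uHiIh2iYVYdnmIl1V4h3eIiK3kAa3Lu7loqpdWiId6mJh4dFdnh3eGZmn7MCdkIAADaJd4mql4mshUI2h3eHd2Z2v8cQAjE1ZlRWeImZh3etuCJFvIZ4m7ur63eFBO/u3bllZ3eHd4V++iiY34RFjZupl2e8UEzKiZmHZmZ3ZoZ9w03qvVVTIkd1ZmaMxAFWZomHZmZmVEaqQ4uphzmnQYqpqpd4yyCYVXmHd3ZWVBXaNIh2QRr+uNypmbp3nUDLZHq6iIiZljn/pUVDRCbNykNGZpuXjDC8mazMuZmZljrv/EIUvYaJhnRFZnqonDCcy5dXqqmIhjZTr+hq/+zKqPuYZXmIrTCsuWQ0Z5u5mERkJJvf29yWesvNuIZFnCDeqHZlZ4qpiHerYTfOzbYzWGVniblle0B4dmd3mYUyJEVq27id7oMkaEVlR/+4eVEURGZVVDNWZlMmu7VM/GE1d3eHVM/JZ2ZZqXZnmYm7uqc0d7dK22NGZniIZN11Rnd4mHeZq6q7u7tTR9lmimVmZ4iHWOc2d2eXZ3rKiIqYeKyTNqh3mHiId4iHa9WMmGaIZXu2REZlRouUVFZ7hXh2Z2d2WceLmXV3ZVZDeVVlVptzZ3Z9lniHd3d2Z6iKiWVmZ2Q1m3aHirpEm6aNuqq7p3ZoqaqJiWVmeYdmiWZ4zqVK/6RpiIiHmpmJqIqHeFRXiHZVZlVozFSMzZVURERUWJqYdmqXVkNXiHd3hlVWqVd5aKmHZWeIZYh5qHnMhDJKzN27yGVWqXg1eKuYiImZh5dqqFR/9EUnqr3uuFV5ypsxSKqoiIiImqZYh2Vv+ElBEBbdllaruLxhKKmIiIh3eKdHhiI3/0bIiDKcuWeoZ6lSKLh3mpiHZrlFYhQgT8TOvJIVmpmVaZYxKJiYeJiZh7kzRH3zBey8vMlkRnm6u8pjFHm6dZqJqcgnqZ7/UAeIqrzLdUV8/922I2q7lauImbg5uGi//2ASVnm8yoVYvLzIQ1m6YkZoqbc5pkNI3/2VM1Z5qql2RFm5ZVZRAAAErbU5lUNGVs/8hVZVVpqqpQOHZ2Q2q6cgOSFahVVnMUnLqGd2Z6l4rHACRVR97d2UAFWZZoiHMkiqmpd3aKdDSNcSVUWLqay6hMqWaaqFasu+yKp3iYZFZp65uFV4d6uquspkeIZnjMVN1Wu6q5VGrHjd24d3Z6uZmcc2dmV4aZEskUqYm7dGzrVquoZmZphnmLRImIdlWZJaMFqHmruIqZlTRFdlZohmmIJpmHZnnJR4FJyVeJuXhmdlV6uFVnmHmGKJmHeKy4VVSN6TSZqGZ2R6y7qWV3mYmDSaiIismIUlib7VSquGenN8yYiXWHeGZTeZiIi8doQ3h2n+VZuGm4N8t2eXOYZVVamIh2atpkJYqWbPc5t2qXN7lleXJ6iJqqmHZmi9lCabyXeJY5p2iGR5h3iZNrmYmZl1VnmXMXvdqGUiNImGdmSJmIiYNrmHiA=="/>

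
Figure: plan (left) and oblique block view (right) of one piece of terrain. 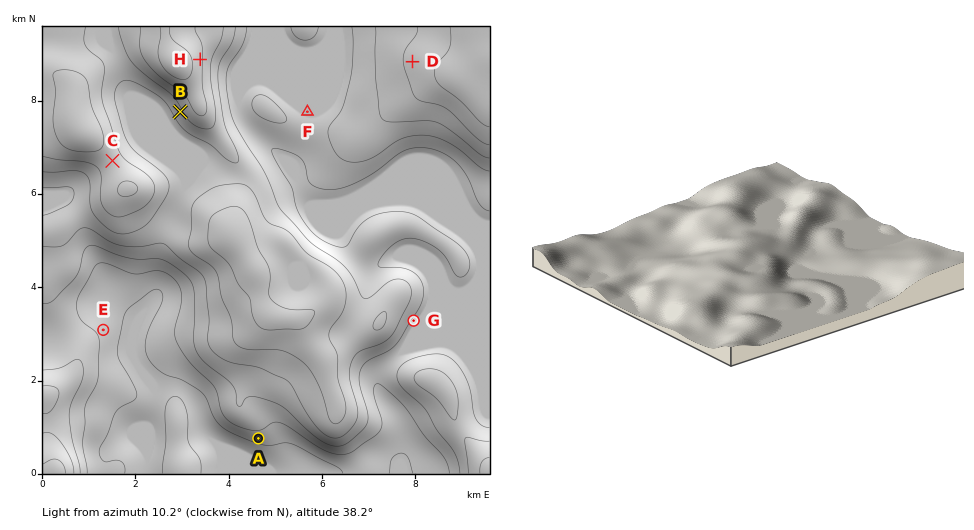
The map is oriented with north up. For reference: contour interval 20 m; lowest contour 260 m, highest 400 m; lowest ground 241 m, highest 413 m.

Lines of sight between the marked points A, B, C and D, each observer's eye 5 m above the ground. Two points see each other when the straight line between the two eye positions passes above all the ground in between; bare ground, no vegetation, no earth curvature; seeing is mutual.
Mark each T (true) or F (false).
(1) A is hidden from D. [T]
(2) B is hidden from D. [T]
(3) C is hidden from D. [F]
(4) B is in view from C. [T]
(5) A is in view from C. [F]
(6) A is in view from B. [F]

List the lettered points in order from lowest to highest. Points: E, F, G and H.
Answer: E G F H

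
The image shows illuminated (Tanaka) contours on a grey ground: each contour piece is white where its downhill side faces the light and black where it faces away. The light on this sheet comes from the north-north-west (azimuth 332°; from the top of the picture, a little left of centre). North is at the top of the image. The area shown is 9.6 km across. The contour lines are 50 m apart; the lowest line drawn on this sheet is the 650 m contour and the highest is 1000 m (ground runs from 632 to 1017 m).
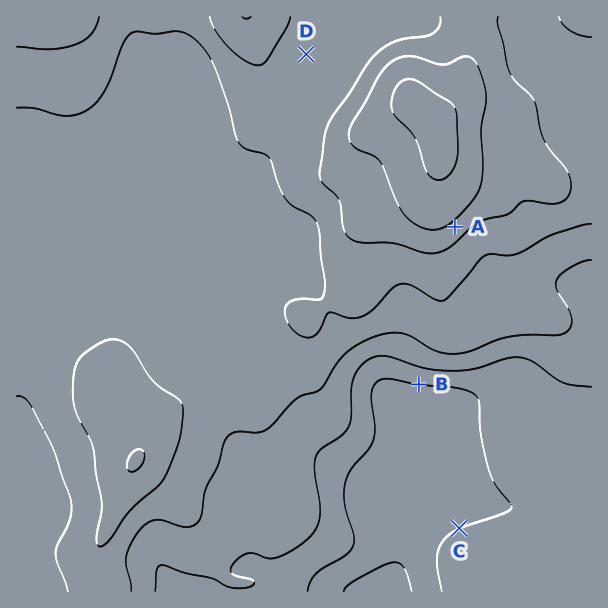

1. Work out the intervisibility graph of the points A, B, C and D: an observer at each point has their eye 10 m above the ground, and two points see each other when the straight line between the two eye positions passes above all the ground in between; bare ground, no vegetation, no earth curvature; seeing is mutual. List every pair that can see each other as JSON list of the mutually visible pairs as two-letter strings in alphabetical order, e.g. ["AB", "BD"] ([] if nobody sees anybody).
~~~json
["AC", "BC"]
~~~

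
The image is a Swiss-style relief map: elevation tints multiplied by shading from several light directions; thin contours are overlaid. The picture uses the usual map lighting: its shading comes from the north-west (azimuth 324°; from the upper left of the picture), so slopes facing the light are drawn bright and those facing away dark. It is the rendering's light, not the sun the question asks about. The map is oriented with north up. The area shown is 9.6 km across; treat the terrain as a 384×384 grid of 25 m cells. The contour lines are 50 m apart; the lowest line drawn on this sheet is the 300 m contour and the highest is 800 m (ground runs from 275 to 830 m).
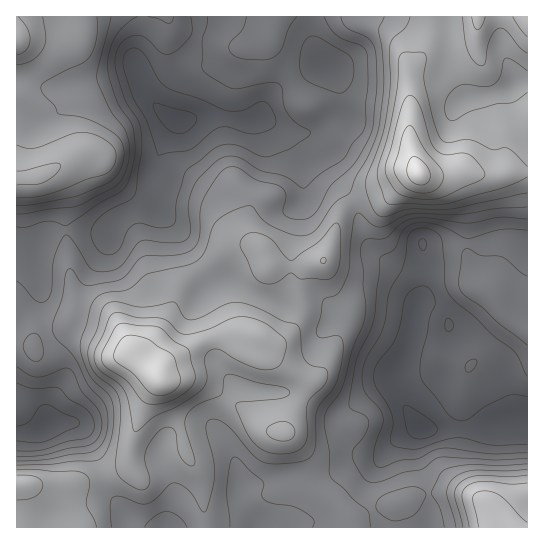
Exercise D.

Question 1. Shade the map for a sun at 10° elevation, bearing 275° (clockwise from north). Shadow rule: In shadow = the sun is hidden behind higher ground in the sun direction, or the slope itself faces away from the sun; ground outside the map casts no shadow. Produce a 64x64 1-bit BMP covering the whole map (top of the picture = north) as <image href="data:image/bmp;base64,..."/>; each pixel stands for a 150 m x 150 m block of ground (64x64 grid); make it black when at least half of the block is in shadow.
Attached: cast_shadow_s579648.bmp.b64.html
<image width="64" height="64" href="data:image/bmp;base64,Qk0+AgAAAAAAAD4AAAAoAAAAQAAAAEAAAAABAAEAAAAAAAACAAATCwAAEwsAAAIAAAAAAAAA////AAAAAAAAGAAAAAAAAAAYAAAAAAAAAAAAAAAAAAAAAAAAAAAAAAAAAGAAAAAAAAAAYAAAAAAAAABgAAAAAAAAAGAAAAAAAAAAAAAAAAAAAAAAB4wAAAAAAAAfzgAAAAAAAB/PwAAAAAAAH8/gAAAAAAAPx8AAAAAAAA/HwAAAAA4AB+eAAAAAH4AD/4AAAAAPwAP/gAAAAAfAAf+AAAAAA8AB/4AAAAADgAD/wAAAAAMAAP/AAAAAAAAYf8AAAAAAABh/wAAAABgAGD/AAAAAAAAAH8AAAAAAAAAfwAAAAAAAAB/AAAAAAAAAH8AAAAAAAAAPgAAAAAAAAA8AAAAAAAAA/wAAAAAAAAH/AAAAAAAAAf5AAAAAAAAA/OAAAAAAAAD58AAAAAAAAPHwAAAAAAAAY/AAAAAAAABB4AAAQAAAAACAAABwAAAAAAAAAHwAACAAAAAAH8AAAAAAAAAf8AAAABwAAA/wAAAAHAAAD/gAAAAYAAAP+AAAABgAAA/4AAAAPAAAD/gAAAA8AAAH+AAAAD4AAAf4AAAAPgAAB/AAAAA+AAAP4AAAAD4AAB/AAAAAPAAAH4AAAAAQAAAfgAAAAAAAAD+AAAAAAAAAP4AAAAAAAAB/gAAAAAAQIH+AAAAAABBwfwAAAAAAMGA/AAAAAAAwAD4AAAAAABAAOAAAAAAAAA=="/>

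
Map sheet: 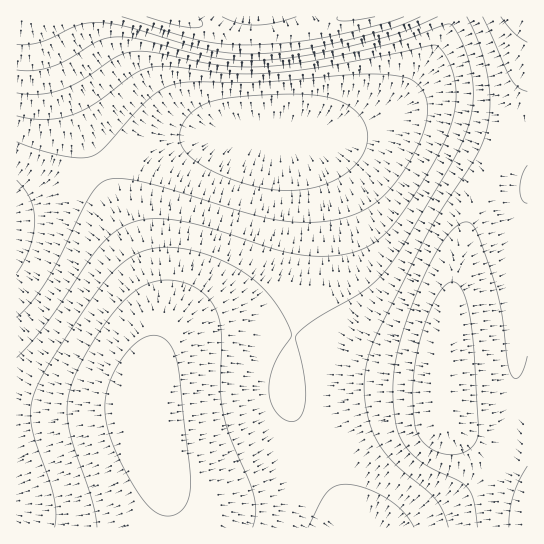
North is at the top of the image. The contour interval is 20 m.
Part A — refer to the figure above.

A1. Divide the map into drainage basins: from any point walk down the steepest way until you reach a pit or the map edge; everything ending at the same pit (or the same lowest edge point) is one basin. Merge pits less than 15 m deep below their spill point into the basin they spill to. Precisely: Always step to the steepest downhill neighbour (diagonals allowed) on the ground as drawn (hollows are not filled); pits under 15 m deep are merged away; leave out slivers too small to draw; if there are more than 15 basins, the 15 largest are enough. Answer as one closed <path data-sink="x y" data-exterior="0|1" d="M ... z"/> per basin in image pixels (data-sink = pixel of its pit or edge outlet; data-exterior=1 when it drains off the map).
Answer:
<path data-sink="273 138" data-exterior="0" d="M527 16l-185 0-11 5-34 10-44 5-36-5-34-15-146 1 55 137 55 116 10 37 0 27-13 55-1 20-127 8 1 111 511-1z"/><path data-sink="17 226" data-exterior="1" d="M37 16l-21 1 0 398 57 0 70-6 1-20 13-55 0-27-2-13-15-40-48-100z"/><path data-sink="254 17" data-exterior="1" d="M341 16l-157 1 33 14 36 5 44-5 38-11z"/>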